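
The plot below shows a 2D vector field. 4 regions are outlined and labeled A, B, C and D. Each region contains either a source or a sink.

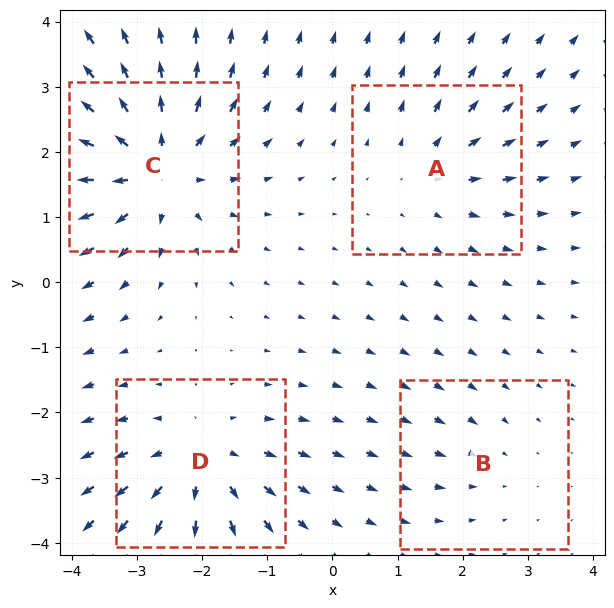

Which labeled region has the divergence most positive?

C

Divergence at each region's feature centre — A: about +3, B: about -2, C: about +7, D: about +5. Region C is most positive.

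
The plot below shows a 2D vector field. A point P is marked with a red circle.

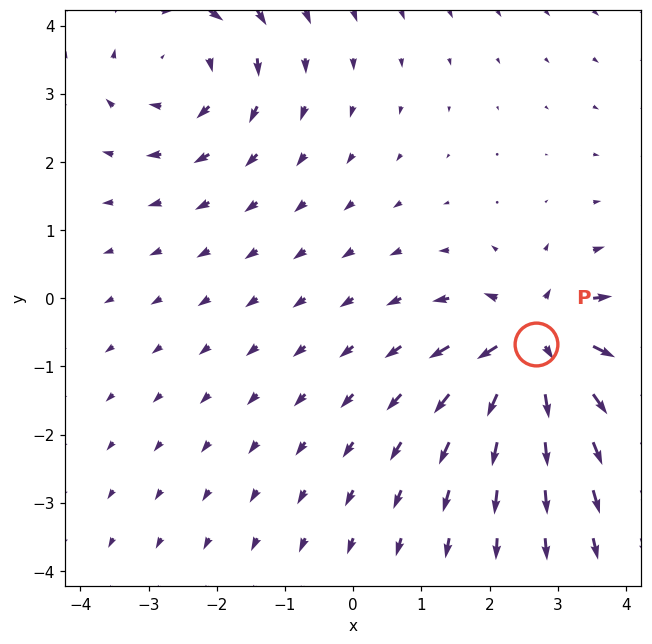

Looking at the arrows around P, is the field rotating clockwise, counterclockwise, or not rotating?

Near P at (2.7, -0.7) the arrows show no circulation. The curl there is ≈0.

not rotating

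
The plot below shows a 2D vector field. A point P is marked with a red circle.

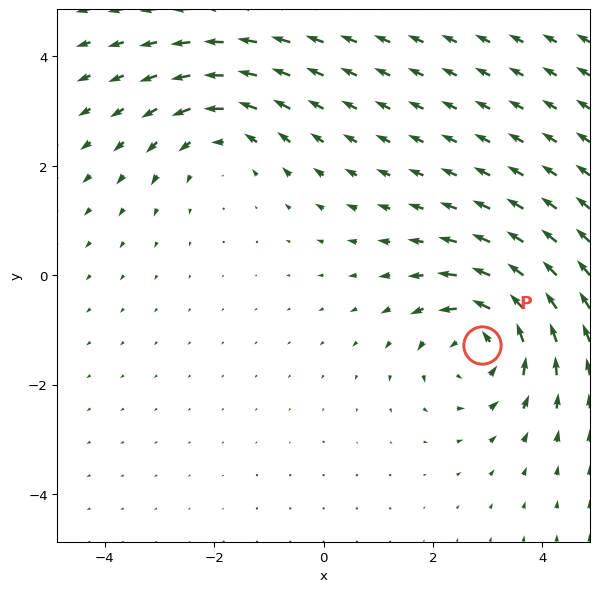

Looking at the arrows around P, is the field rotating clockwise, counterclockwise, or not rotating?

Near P at (2.9, -1.3) the arrows circulate counterclockwise. The curl (z-component) there is about +4; positive curl means counterclockwise rotation.

counterclockwise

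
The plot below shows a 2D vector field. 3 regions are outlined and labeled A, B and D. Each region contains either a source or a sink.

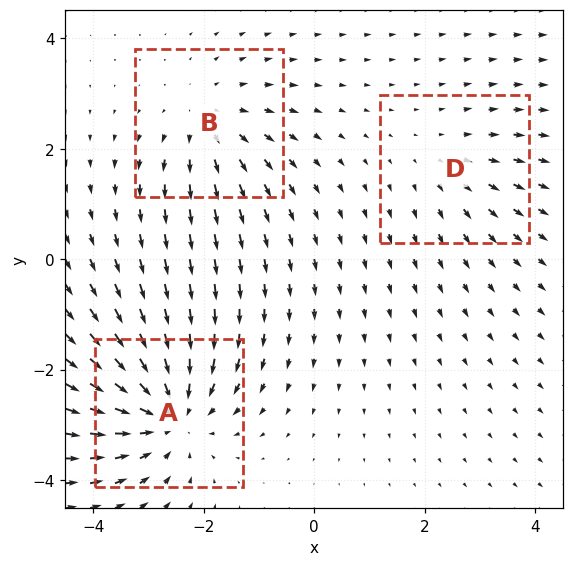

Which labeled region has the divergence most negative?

A

Divergence at each region's feature centre — A: about -4, B: about +3, D: about +2. Region A is most negative.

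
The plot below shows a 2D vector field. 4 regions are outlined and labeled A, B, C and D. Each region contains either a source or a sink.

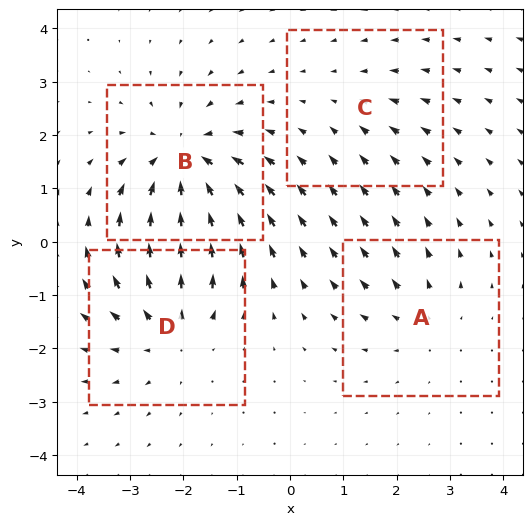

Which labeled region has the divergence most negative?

B

Divergence at each region's feature centre — A: about +3, B: about -6, C: about -2, D: about +5. Region B is most negative.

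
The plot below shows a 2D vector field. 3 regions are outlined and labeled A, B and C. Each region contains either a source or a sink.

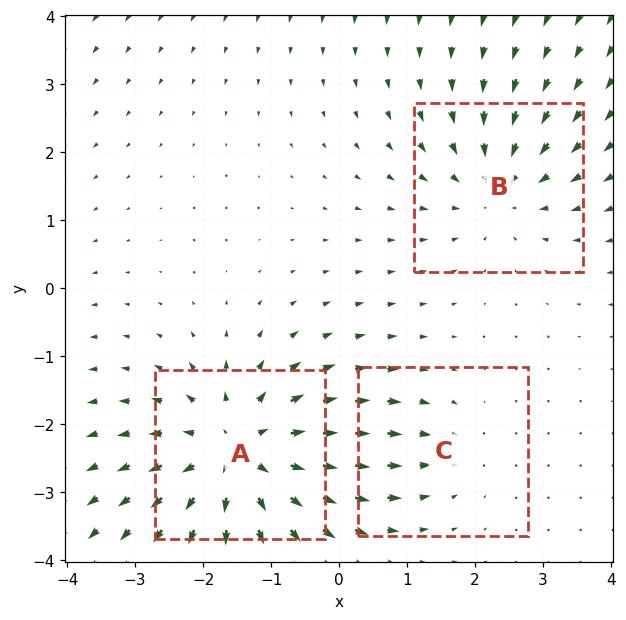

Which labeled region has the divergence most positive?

A

Divergence at each region's feature centre — A: about +5, B: about -3, C: about -2. Region A is most positive.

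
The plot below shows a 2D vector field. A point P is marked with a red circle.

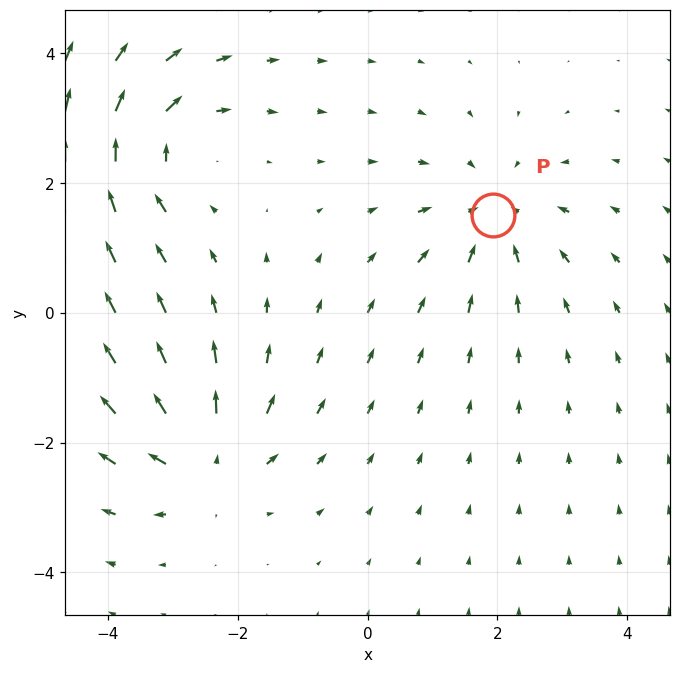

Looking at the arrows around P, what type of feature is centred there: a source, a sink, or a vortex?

At P (1.9, 1.5) the arrows converge inward. Divergence about -4, curl ≈0 — negative divergence with near-zero curl is a sink.

sink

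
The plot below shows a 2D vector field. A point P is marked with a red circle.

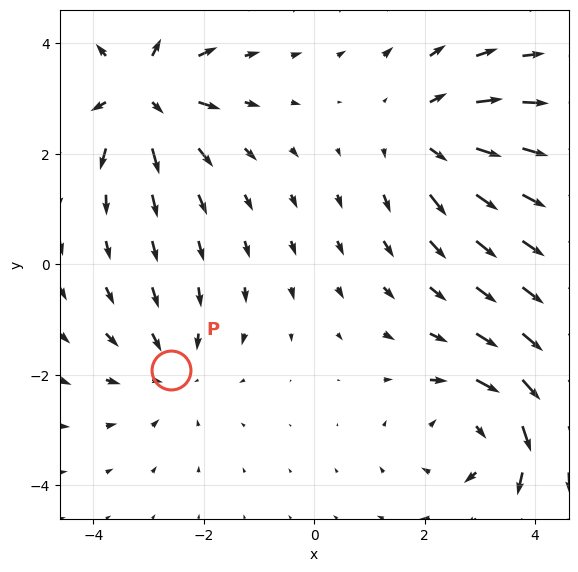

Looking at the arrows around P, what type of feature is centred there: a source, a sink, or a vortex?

sink

At P (-2.6, -1.9) the arrows converge inward. Divergence about -3, curl ≈0 — negative divergence with near-zero curl is a sink.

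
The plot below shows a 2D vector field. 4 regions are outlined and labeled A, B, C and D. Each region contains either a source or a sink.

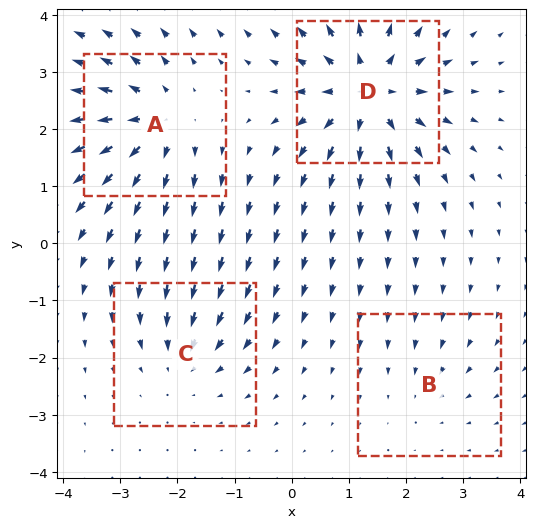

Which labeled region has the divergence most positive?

Divergence at each region's feature centre — A: about +6, B: about -2, C: about -4, D: about +8. Region D is most positive.

D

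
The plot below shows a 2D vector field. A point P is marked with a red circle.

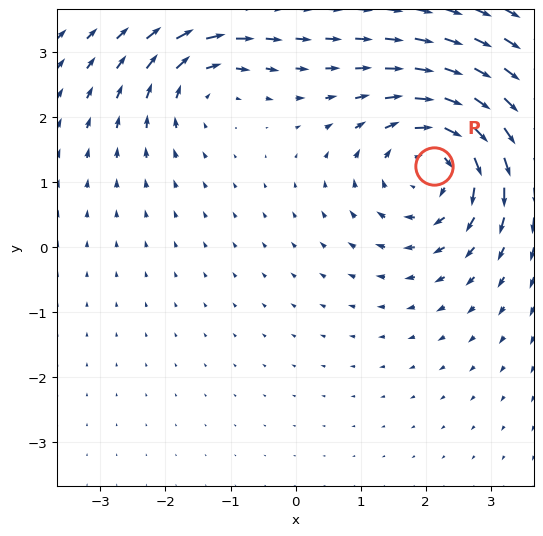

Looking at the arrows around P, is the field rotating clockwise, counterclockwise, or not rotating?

clockwise

Near P at (2.1, 1.2) the arrows circulate clockwise. The curl (z-component) there is about -5; negative curl means clockwise rotation.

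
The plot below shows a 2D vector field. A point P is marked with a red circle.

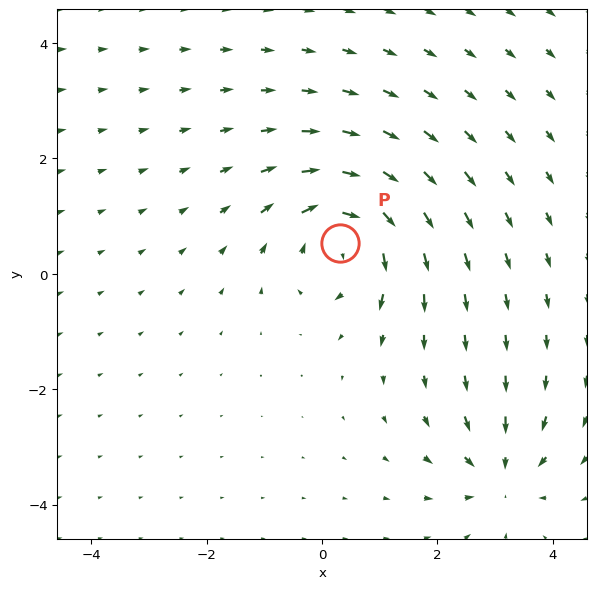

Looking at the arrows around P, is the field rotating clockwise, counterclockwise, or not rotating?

Near P at (0.3, 0.5) the arrows circulate clockwise. The curl (z-component) there is about -5; negative curl means clockwise rotation.

clockwise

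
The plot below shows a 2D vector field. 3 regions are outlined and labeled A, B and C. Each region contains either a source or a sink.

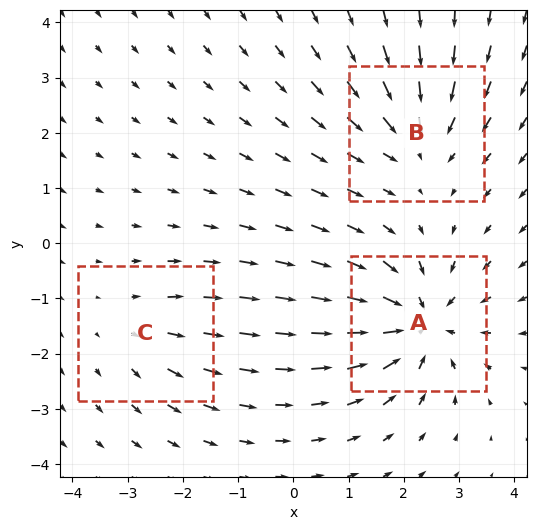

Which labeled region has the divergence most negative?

Divergence at each region's feature centre — A: about -5, B: about -3, C: about +2. Region A is most negative.

A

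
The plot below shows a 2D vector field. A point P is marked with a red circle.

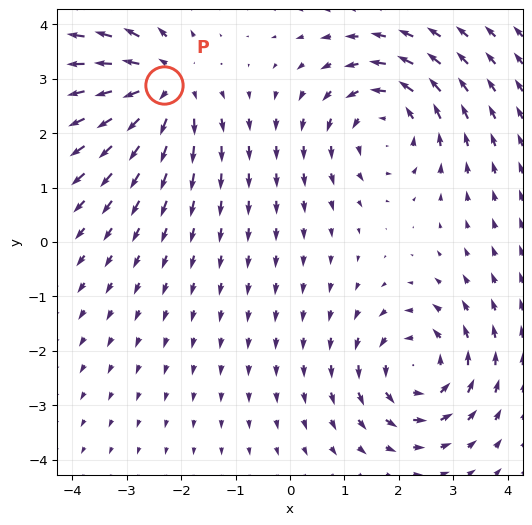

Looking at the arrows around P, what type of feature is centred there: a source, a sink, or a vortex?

source

At P (-2.3, 2.9) the arrows spread outward. Divergence about +4, curl ≈0 — positive divergence with near-zero curl is a source.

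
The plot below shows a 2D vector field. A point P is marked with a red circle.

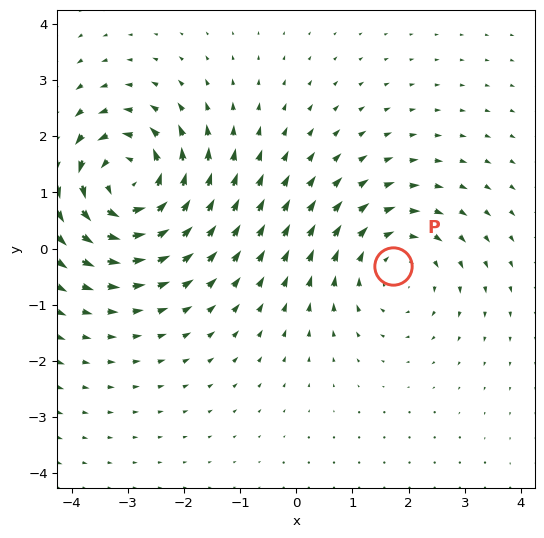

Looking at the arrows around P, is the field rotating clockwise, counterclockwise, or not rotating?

Near P at (1.7, -0.3) the arrows circulate clockwise. The curl (z-component) there is about -2; negative curl means clockwise rotation.

clockwise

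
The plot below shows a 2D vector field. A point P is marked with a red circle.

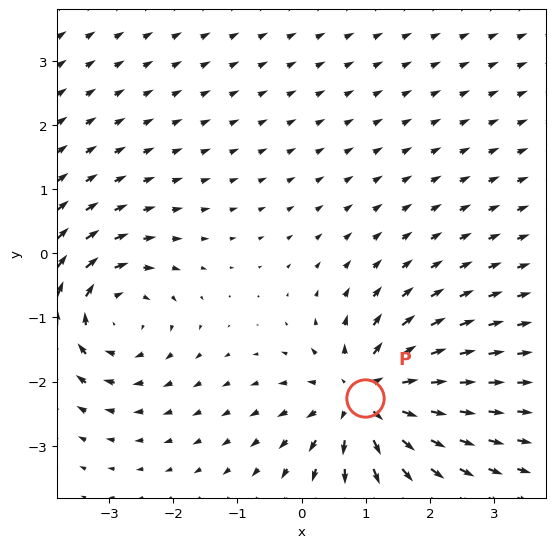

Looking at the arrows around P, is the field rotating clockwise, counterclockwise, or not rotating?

not rotating

Near P at (1.0, -2.3) the arrows show no circulation. The curl there is ≈0.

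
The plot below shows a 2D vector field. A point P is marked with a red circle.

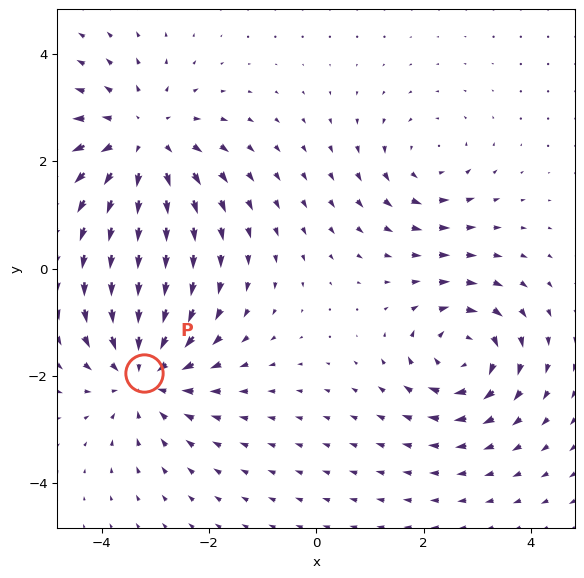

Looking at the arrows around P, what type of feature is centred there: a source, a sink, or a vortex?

sink

At P (-3.2, -1.9) the arrows converge inward. Divergence about -4, curl ≈0 — negative divergence with near-zero curl is a sink.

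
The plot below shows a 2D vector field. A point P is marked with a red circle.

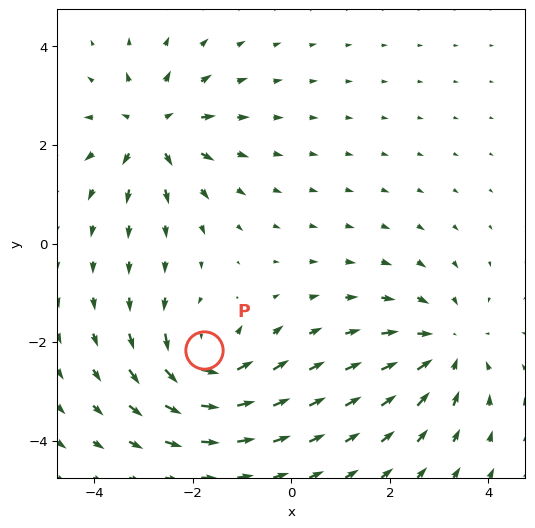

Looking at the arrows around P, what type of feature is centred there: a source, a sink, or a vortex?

At P (-1.8, -2.2) the arrows circulate counterclockwise. Divergence ≈0, curl about +6 — near-zero divergence with nonzero curl is a vortex.

vortex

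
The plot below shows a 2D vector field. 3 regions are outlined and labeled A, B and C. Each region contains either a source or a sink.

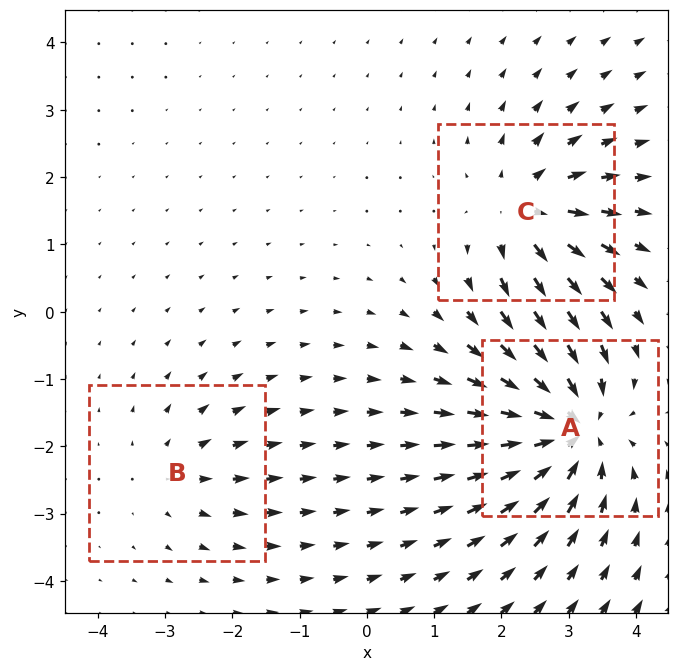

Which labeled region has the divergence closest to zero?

B

Divergence at each region's feature centre — A: about -6, B: about +2, C: about +4. Region B is closest to zero.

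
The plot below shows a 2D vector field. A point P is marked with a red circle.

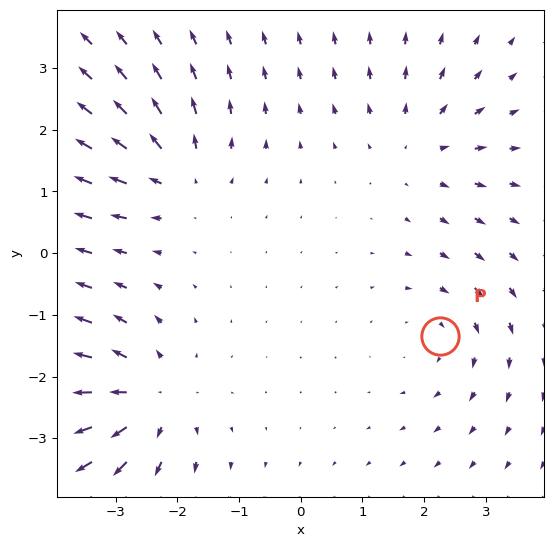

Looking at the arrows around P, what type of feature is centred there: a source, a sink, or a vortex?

At P (2.3, -1.3) the arrows circulate clockwise. Divergence ≈0, curl about -3 — near-zero divergence with nonzero curl is a vortex.

vortex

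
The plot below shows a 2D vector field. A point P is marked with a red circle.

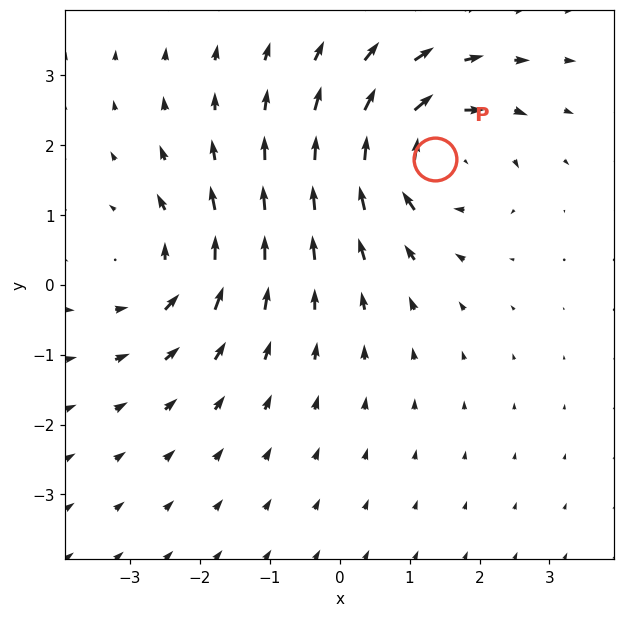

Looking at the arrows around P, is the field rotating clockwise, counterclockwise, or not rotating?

Near P at (1.4, 1.8) the arrows circulate clockwise. The curl (z-component) there is about -6; negative curl means clockwise rotation.

clockwise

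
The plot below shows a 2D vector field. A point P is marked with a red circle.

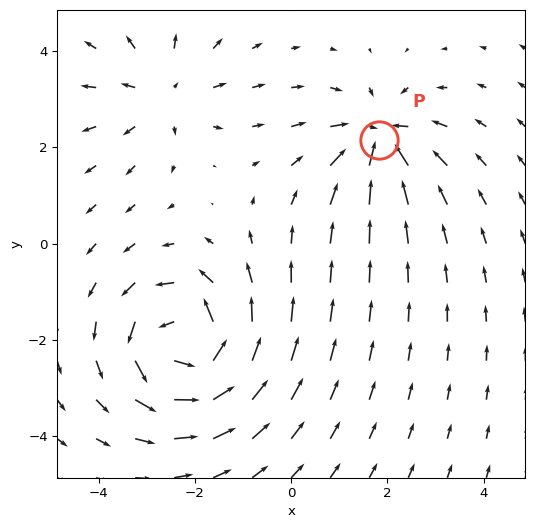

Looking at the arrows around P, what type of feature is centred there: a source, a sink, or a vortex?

sink

At P (1.8, 2.2) the arrows converge inward. Divergence about -4, curl ≈0 — negative divergence with near-zero curl is a sink.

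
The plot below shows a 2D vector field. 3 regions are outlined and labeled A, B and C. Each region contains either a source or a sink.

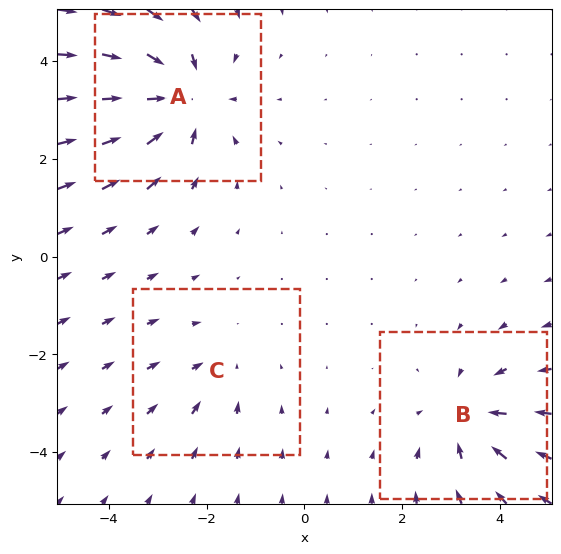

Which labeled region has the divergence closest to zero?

Divergence at each region's feature centre — A: about -5, B: about -4, C: about -2. Region C is closest to zero.

C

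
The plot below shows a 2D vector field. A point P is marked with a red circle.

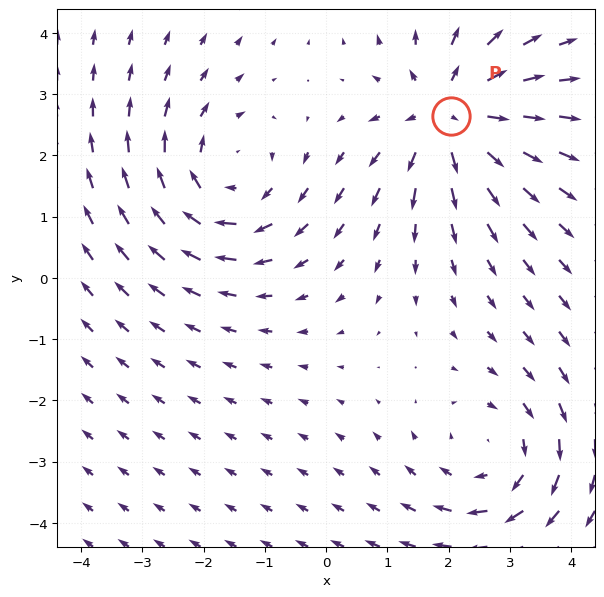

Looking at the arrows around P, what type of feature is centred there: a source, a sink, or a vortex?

At P (2.0, 2.6) the arrows spread outward. Divergence about +5, curl ≈0 — positive divergence with near-zero curl is a source.

source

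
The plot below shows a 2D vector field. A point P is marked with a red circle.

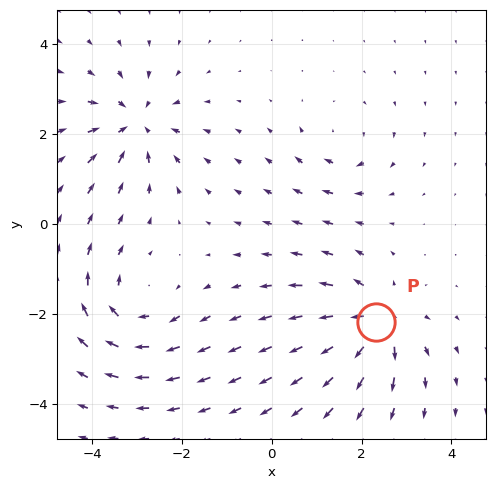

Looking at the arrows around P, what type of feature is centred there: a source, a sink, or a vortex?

source

At P (2.3, -2.2) the arrows spread outward. Divergence about +6, curl ≈0 — positive divergence with near-zero curl is a source.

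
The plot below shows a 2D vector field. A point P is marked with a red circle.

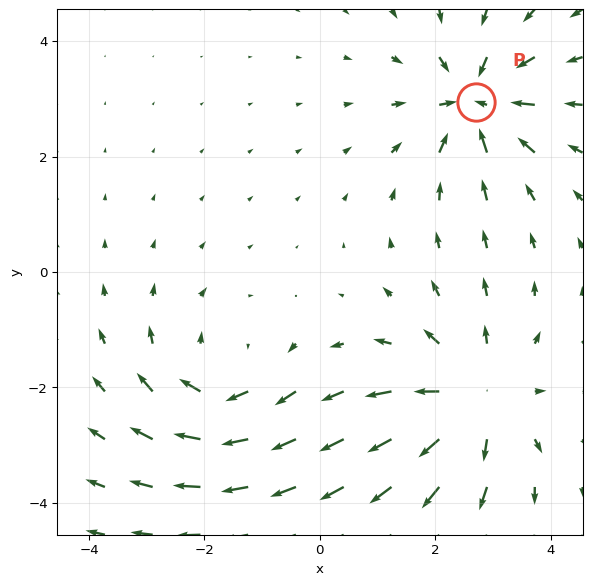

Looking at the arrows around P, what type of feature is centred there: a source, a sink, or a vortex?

At P (2.7, 2.9) the arrows converge inward. Divergence about -4, curl ≈0 — negative divergence with near-zero curl is a sink.

sink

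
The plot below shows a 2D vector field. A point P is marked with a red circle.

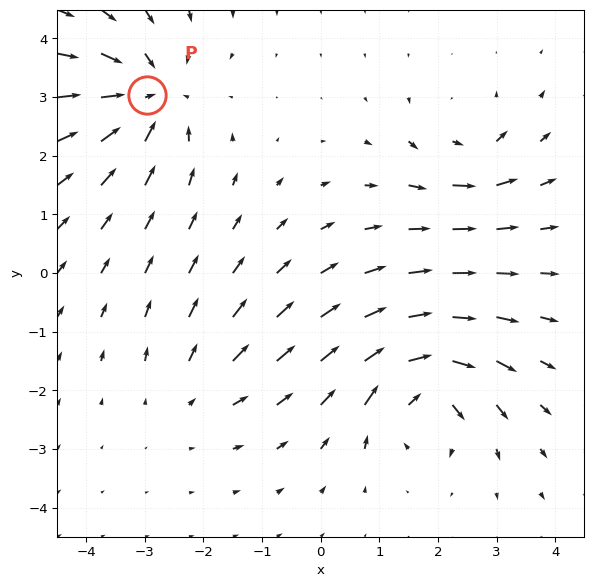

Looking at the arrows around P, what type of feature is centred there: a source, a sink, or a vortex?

At P (-3.0, 3.0) the arrows converge inward. Divergence about -5, curl ≈0 — negative divergence with near-zero curl is a sink.

sink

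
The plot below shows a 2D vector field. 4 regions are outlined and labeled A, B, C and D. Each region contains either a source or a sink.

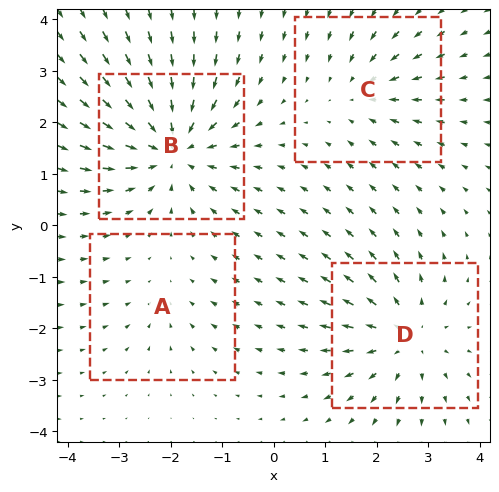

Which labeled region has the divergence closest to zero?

A

Divergence at each region's feature centre — A: about -2, B: about -6, C: about -3, D: about +5. Region A is closest to zero.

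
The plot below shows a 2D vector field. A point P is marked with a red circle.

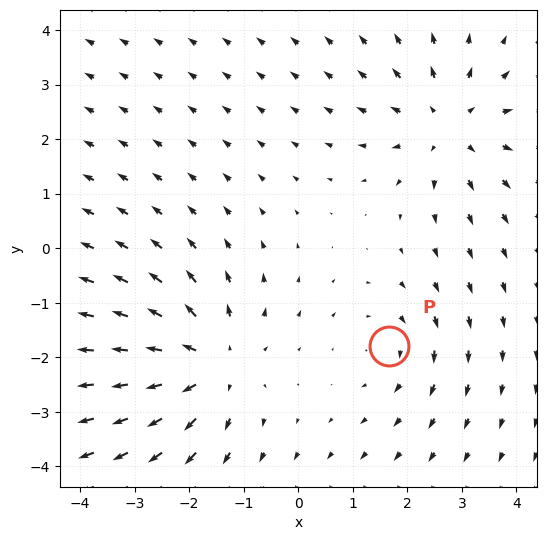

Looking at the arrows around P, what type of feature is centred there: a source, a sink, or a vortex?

vortex

At P (1.7, -1.8) the arrows circulate clockwise. Divergence ≈0, curl about -2 — near-zero divergence with nonzero curl is a vortex.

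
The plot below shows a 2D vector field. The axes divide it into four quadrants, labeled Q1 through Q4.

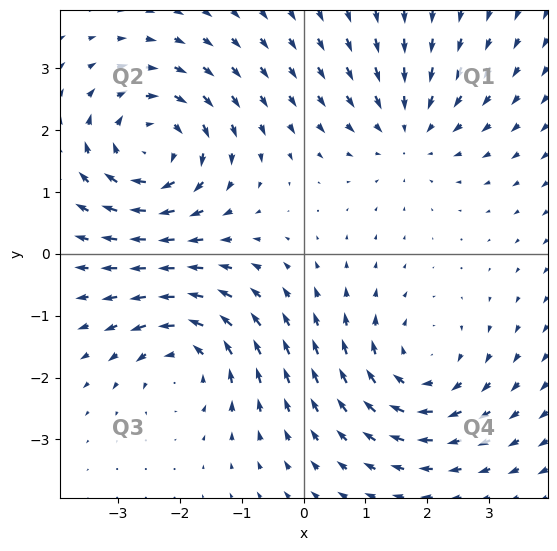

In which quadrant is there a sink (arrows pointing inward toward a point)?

Q1

The sink sits at approximately (1.7, 2.0), which lies in quadrant Q1. The divergence there is about -3, negative as expected for a sink.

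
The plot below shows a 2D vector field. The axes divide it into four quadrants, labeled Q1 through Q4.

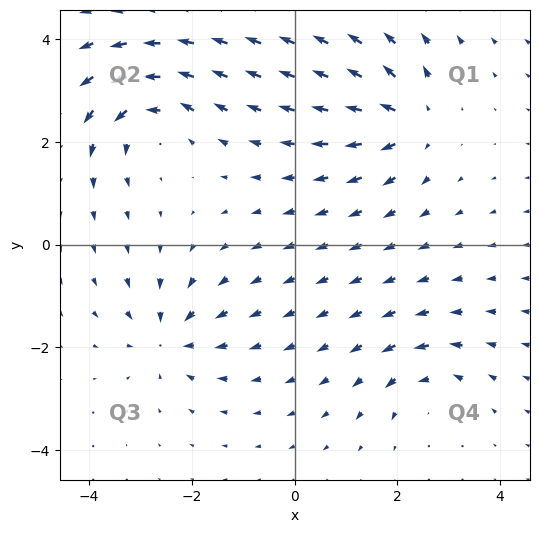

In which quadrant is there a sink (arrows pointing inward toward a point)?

The sink sits at approximately (-2.4, -1.8), which lies in quadrant Q3. The divergence there is about -4, negative as expected for a sink.

Q3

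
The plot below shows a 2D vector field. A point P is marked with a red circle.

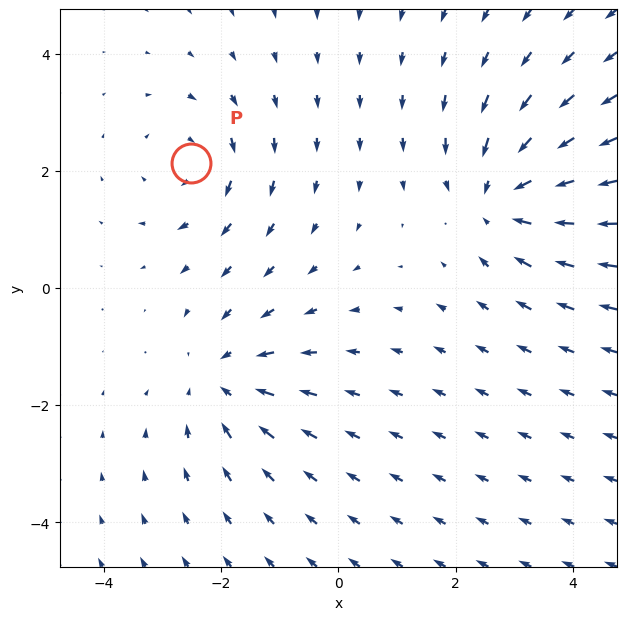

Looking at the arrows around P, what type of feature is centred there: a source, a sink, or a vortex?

At P (-2.5, 2.1) the arrows circulate clockwise. Divergence ≈0, curl about -4 — near-zero divergence with nonzero curl is a vortex.

vortex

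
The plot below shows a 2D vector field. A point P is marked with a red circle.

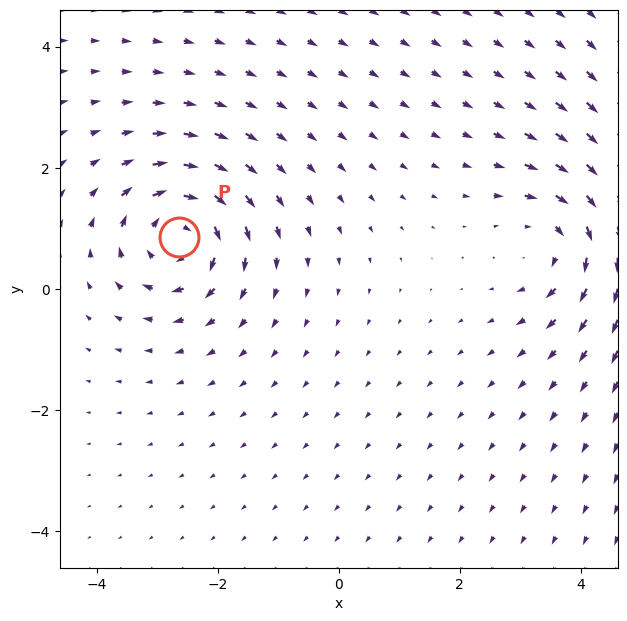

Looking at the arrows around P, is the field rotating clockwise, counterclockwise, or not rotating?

clockwise

Near P at (-2.6, 0.9) the arrows circulate clockwise. The curl (z-component) there is about -5; negative curl means clockwise rotation.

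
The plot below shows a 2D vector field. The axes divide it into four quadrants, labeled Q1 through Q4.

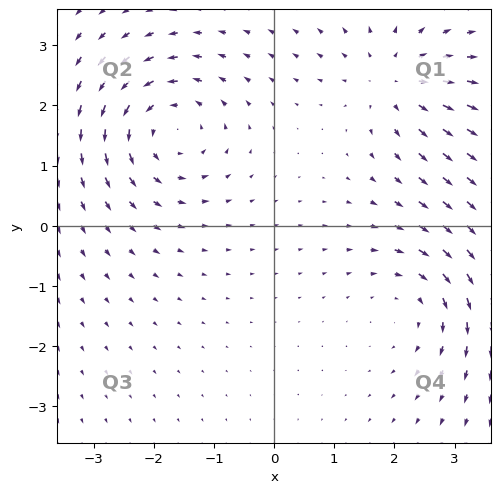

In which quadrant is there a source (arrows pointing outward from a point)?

Q1

The source sits at approximately (2.0, 2.4), which lies in quadrant Q1. The divergence there is about +4, positive as expected for a source.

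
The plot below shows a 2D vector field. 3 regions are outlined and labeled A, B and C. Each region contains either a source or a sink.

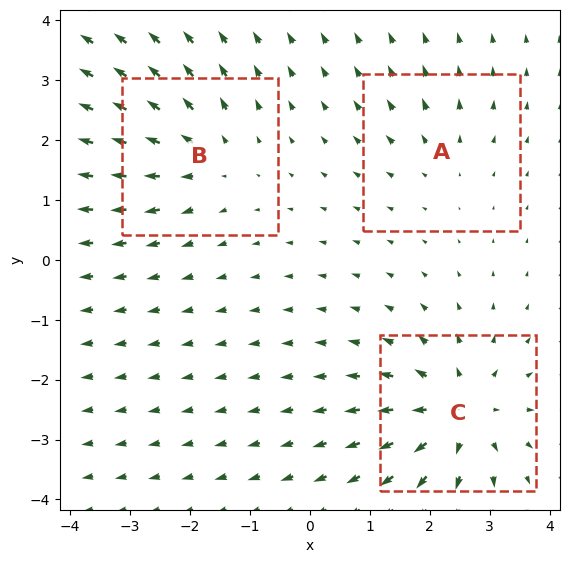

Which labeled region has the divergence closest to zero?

A

Divergence at each region's feature centre — A: about +2, B: about +4, C: about +5. Region A is closest to zero.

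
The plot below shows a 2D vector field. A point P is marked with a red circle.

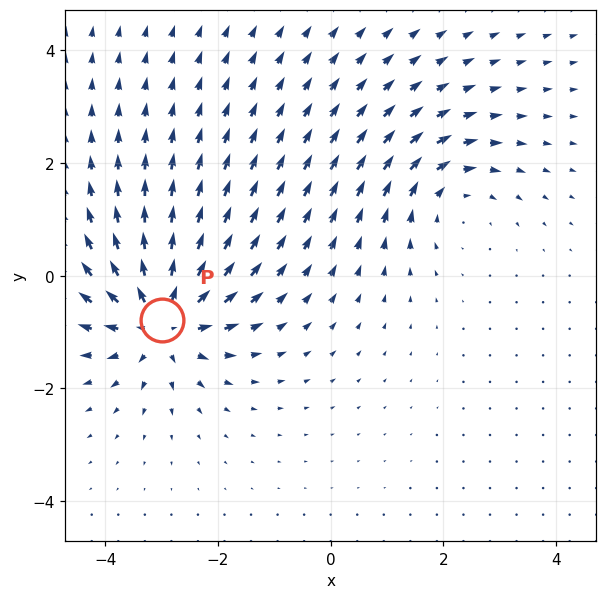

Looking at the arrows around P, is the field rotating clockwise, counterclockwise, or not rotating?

Near P at (-3.0, -0.8) the arrows show no circulation. The curl there is ≈0.

not rotating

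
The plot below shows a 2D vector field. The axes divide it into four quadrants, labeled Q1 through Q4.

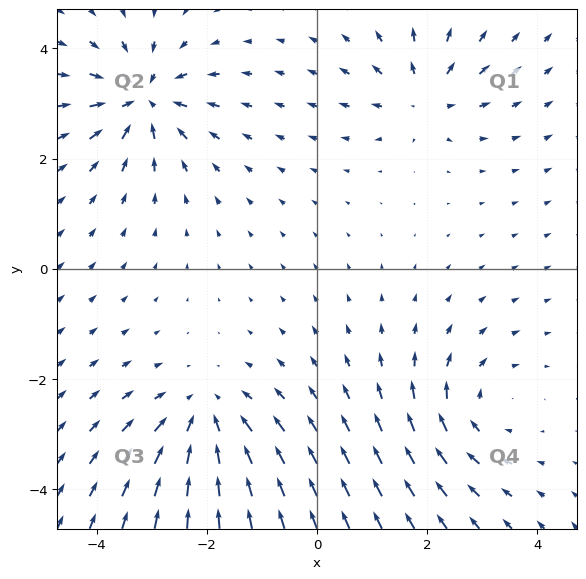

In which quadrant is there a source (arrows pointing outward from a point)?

The source sits at approximately (1.9, 3.1), which lies in quadrant Q1. The divergence there is about +4, positive as expected for a source.

Q1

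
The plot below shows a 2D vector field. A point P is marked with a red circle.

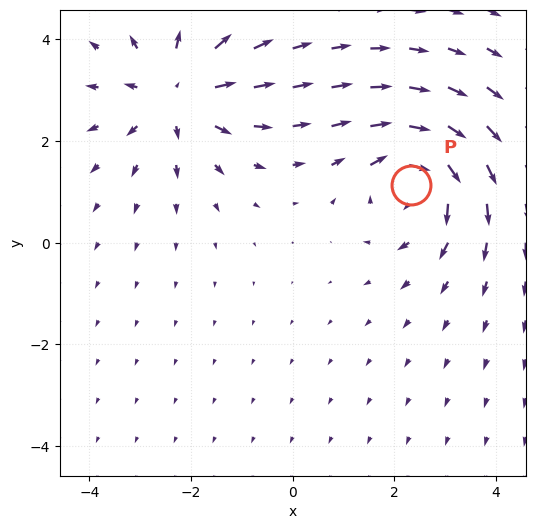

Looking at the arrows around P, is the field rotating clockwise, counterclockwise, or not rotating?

clockwise

Near P at (2.3, 1.1) the arrows circulate clockwise. The curl (z-component) there is about -5; negative curl means clockwise rotation.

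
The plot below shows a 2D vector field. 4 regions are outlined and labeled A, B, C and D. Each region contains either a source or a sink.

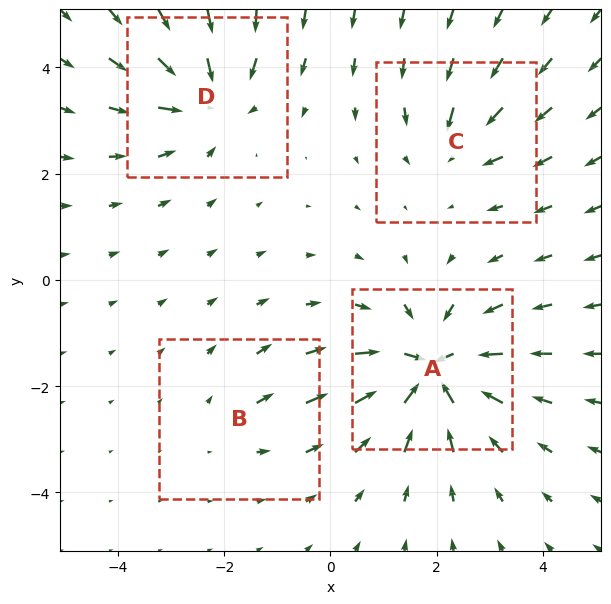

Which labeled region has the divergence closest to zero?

Divergence at each region's feature centre — A: about -9, B: about +2, C: about -4, D: about -6. Region B is closest to zero.

B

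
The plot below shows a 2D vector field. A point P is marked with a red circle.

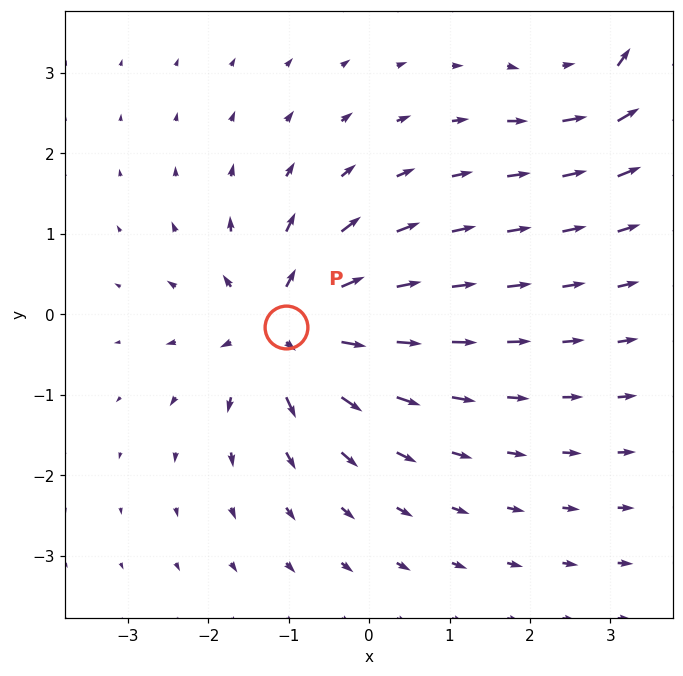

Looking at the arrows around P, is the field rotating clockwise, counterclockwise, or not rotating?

Near P at (-1.0, -0.2) the arrows show no circulation. The curl there is ≈0.

not rotating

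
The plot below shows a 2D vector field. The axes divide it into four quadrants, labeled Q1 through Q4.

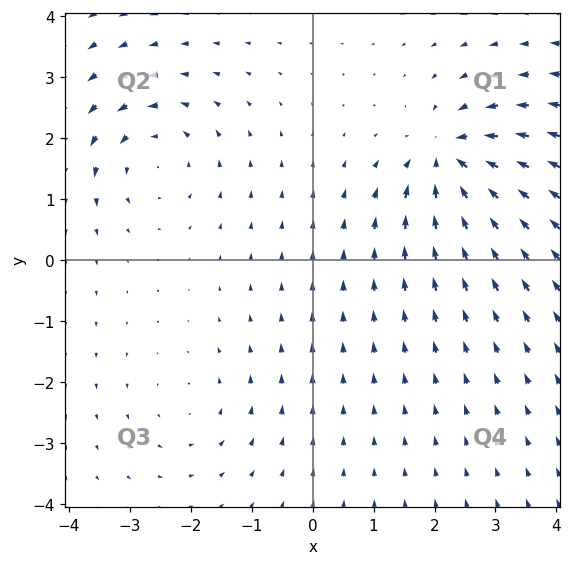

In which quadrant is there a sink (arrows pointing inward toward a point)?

The sink sits at approximately (2.2, 1.7), which lies in quadrant Q1. The divergence there is about -6, negative as expected for a sink.

Q1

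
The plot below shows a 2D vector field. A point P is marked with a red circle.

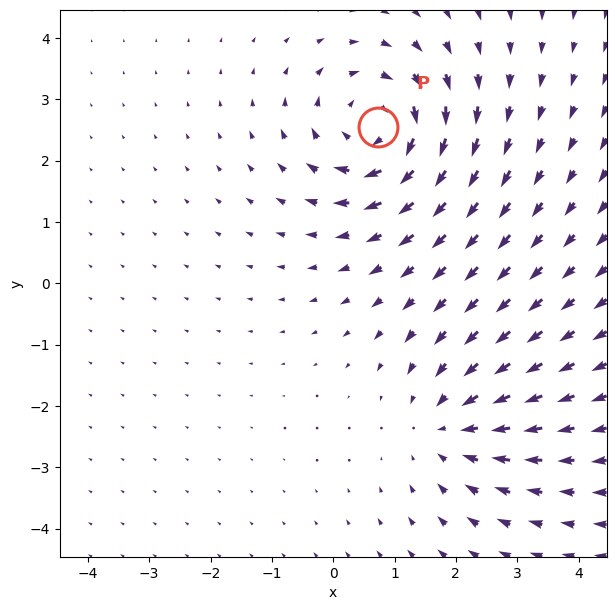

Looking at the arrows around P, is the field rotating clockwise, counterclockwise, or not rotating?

Near P at (0.7, 2.5) the arrows circulate clockwise. The curl (z-component) there is about -5; negative curl means clockwise rotation.

clockwise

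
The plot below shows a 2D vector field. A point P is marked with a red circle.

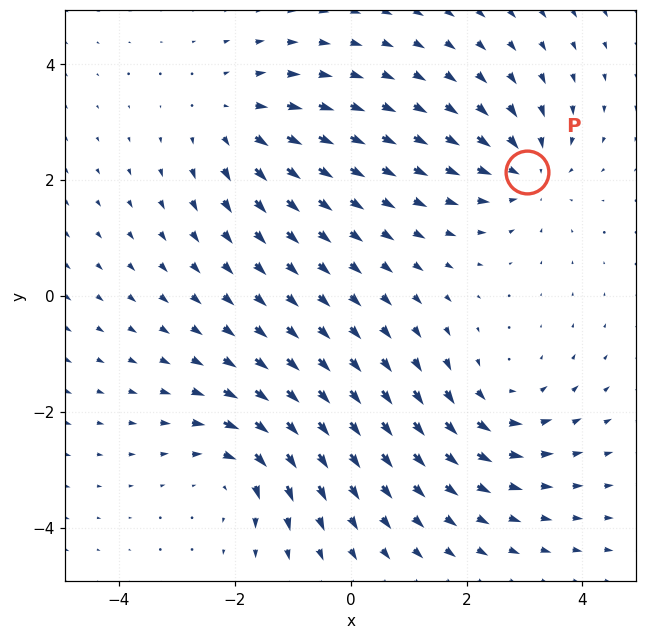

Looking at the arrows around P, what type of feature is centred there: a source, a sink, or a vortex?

At P (3.0, 2.1) the arrows converge inward. Divergence about -4, curl ≈0 — negative divergence with near-zero curl is a sink.

sink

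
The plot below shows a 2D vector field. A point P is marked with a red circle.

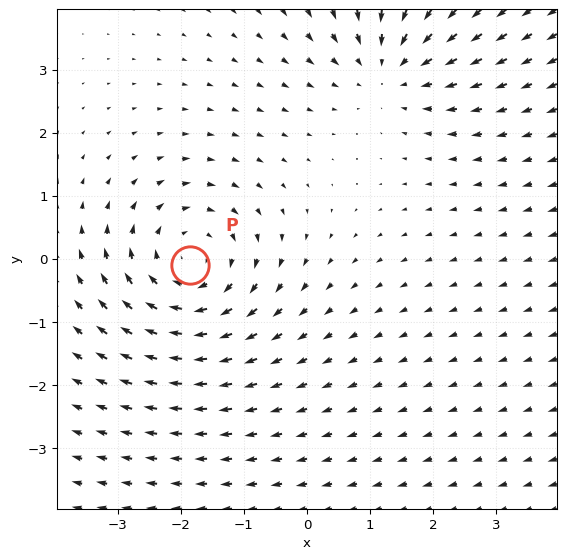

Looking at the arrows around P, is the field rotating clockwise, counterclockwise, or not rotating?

Near P at (-1.9, -0.1) the arrows circulate clockwise. The curl (z-component) there is about -3; negative curl means clockwise rotation.

clockwise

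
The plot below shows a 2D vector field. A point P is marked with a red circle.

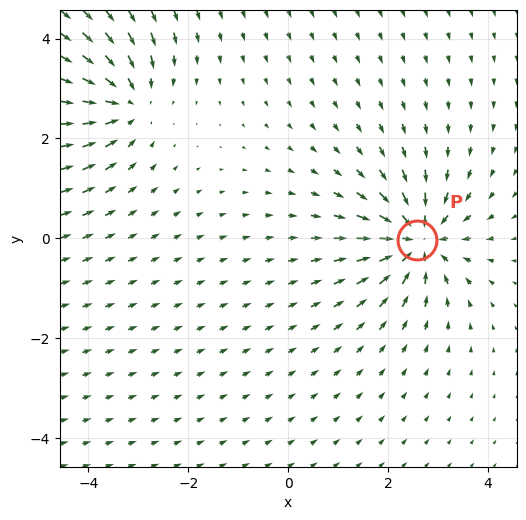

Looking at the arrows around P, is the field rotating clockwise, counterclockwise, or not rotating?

not rotating

Near P at (2.6, -0.0) the arrows show no circulation. The curl there is ≈0.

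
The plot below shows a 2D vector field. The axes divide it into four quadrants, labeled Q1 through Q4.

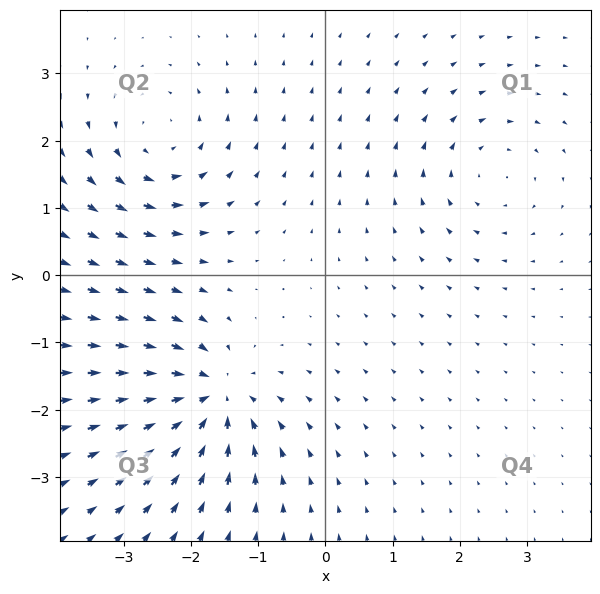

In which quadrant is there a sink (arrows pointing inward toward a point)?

Q3

The sink sits at approximately (-1.7, -1.8), which lies in quadrant Q3. The divergence there is about -7, negative as expected for a sink.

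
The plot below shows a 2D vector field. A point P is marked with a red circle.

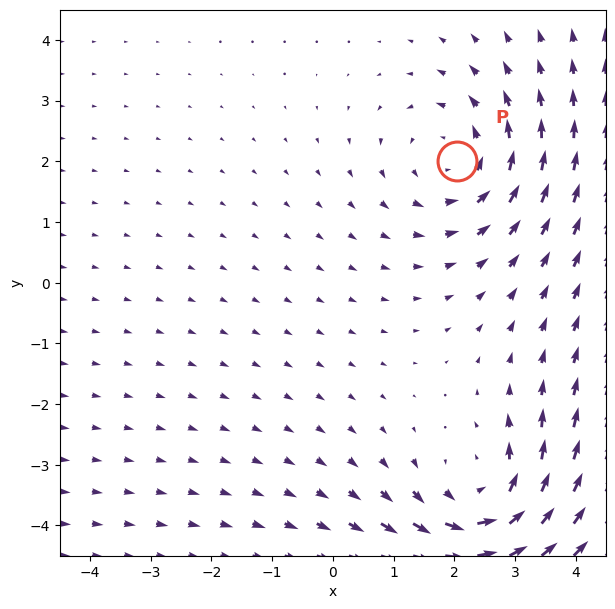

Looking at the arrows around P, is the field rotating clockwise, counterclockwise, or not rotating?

Near P at (2.0, 2.0) the arrows circulate counterclockwise. The curl (z-component) there is about +3; positive curl means counterclockwise rotation.

counterclockwise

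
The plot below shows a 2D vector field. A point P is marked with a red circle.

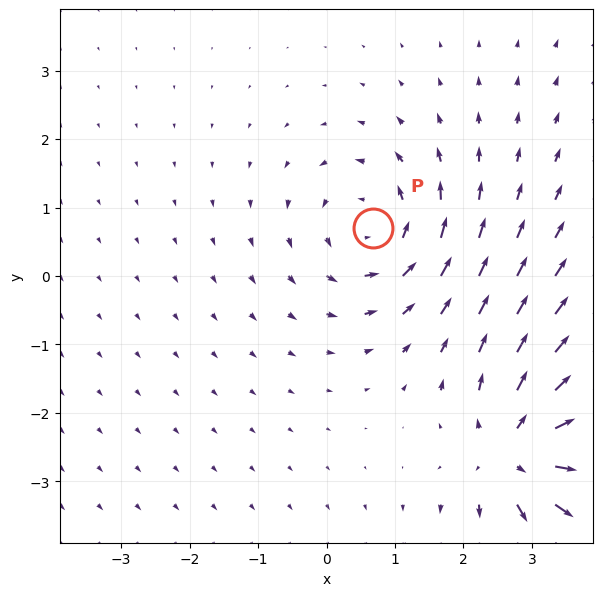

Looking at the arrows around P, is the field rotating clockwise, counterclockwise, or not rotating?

Near P at (0.7, 0.7) the arrows circulate counterclockwise. The curl (z-component) there is about +4; positive curl means counterclockwise rotation.

counterclockwise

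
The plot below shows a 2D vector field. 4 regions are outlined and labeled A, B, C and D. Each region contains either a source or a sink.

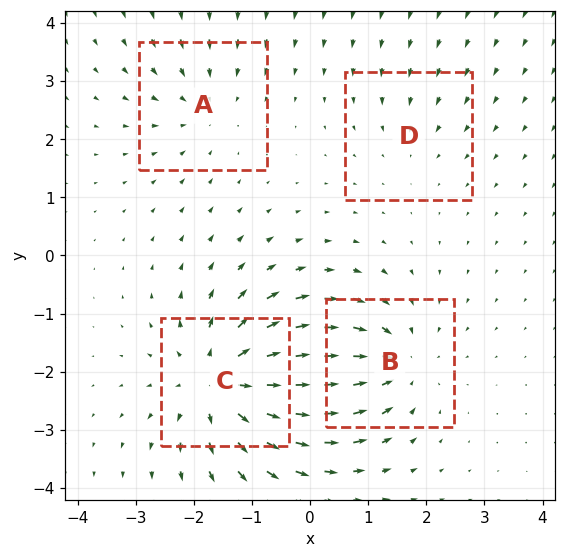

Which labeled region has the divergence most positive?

Divergence at each region's feature centre — A: about -3, B: about -5, C: about +7, D: about -2. Region C is most positive.

C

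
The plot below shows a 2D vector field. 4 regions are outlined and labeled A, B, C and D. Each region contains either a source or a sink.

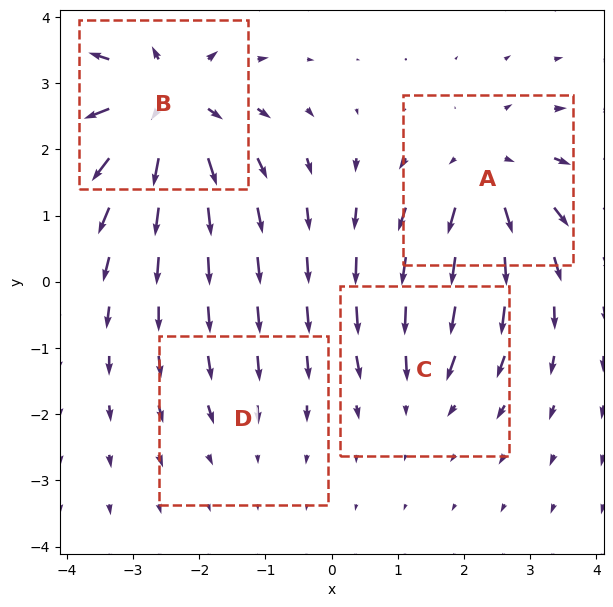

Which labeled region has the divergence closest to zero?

D

Divergence at each region's feature centre — A: about +5, B: about +7, C: about -3, D: about -2. Region D is closest to zero.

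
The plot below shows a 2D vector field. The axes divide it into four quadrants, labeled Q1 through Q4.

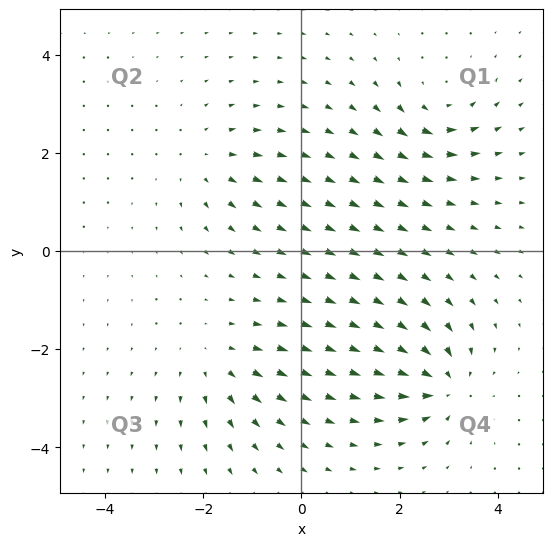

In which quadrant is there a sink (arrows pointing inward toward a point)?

The sink sits at approximately (2.9, -2.7), which lies in quadrant Q4. The divergence there is about -5, negative as expected for a sink.

Q4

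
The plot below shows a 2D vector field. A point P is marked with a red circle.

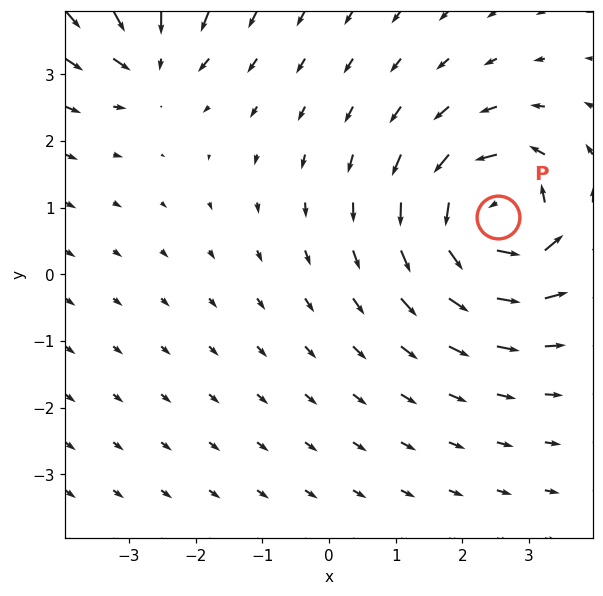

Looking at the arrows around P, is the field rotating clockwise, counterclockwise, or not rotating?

Near P at (2.5, 0.9) the arrows circulate counterclockwise. The curl (z-component) there is about +7; positive curl means counterclockwise rotation.

counterclockwise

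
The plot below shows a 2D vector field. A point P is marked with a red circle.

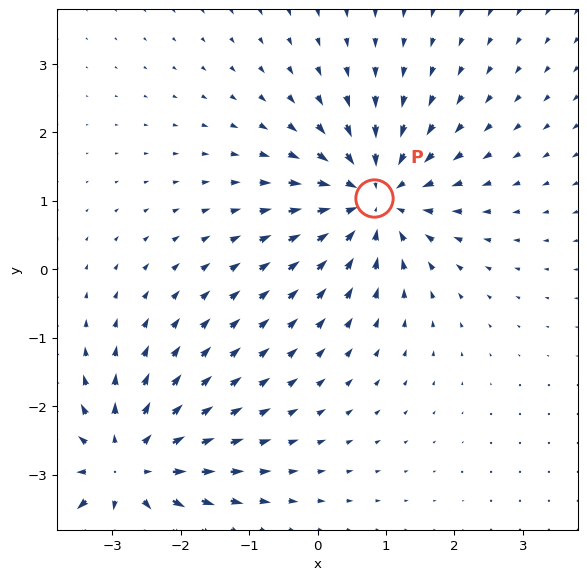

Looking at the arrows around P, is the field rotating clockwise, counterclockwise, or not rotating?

not rotating

Near P at (0.8, 1.0) the arrows show no circulation. The curl there is ≈0.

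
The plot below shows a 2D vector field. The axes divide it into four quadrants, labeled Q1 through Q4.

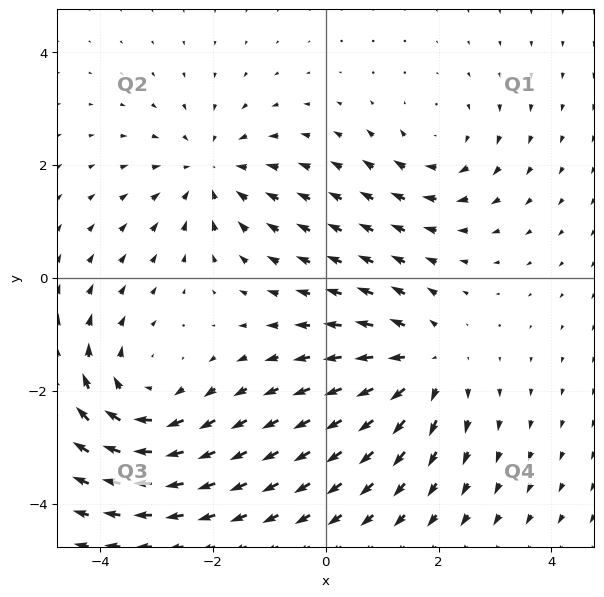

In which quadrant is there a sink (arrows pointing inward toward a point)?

Q2

The sink sits at approximately (-2.0, 1.9), which lies in quadrant Q2. The divergence there is about -4, negative as expected for a sink.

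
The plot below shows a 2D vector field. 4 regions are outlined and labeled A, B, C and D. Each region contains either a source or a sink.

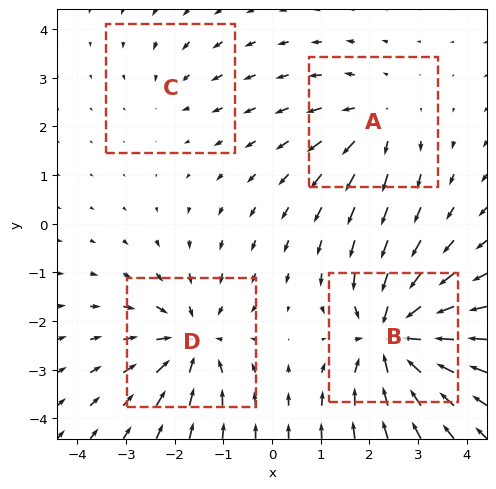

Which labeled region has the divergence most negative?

B

Divergence at each region's feature centre — A: about +4, B: about -7, C: about -2, D: about -5. Region B is most negative.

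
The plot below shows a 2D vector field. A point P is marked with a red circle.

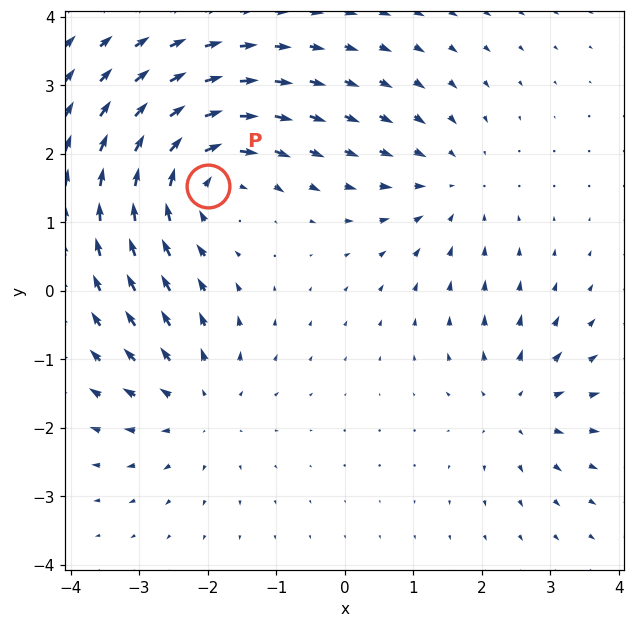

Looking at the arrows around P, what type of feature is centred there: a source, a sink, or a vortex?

At P (-2.0, 1.5) the arrows circulate clockwise. Divergence ≈0, curl about -5 — near-zero divergence with nonzero curl is a vortex.

vortex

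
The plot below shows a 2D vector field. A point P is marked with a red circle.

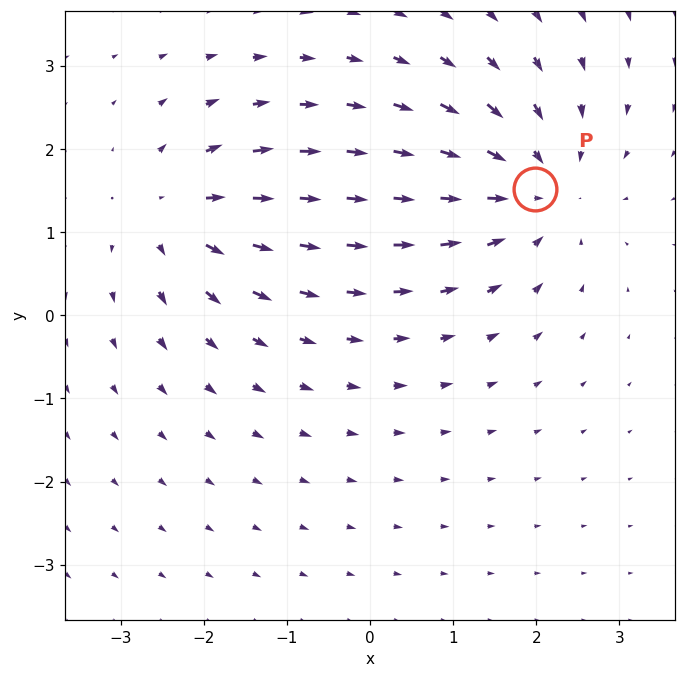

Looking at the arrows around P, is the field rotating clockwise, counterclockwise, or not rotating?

not rotating

Near P at (2.0, 1.5) the arrows show no circulation. The curl there is ≈0.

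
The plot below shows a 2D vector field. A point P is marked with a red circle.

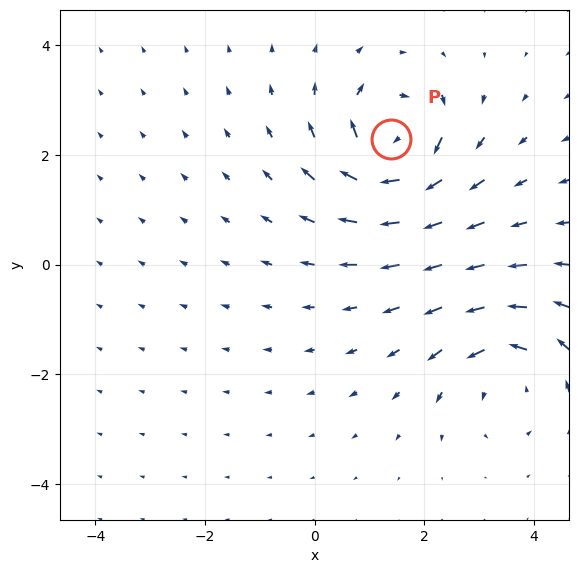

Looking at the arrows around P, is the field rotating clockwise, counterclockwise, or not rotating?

clockwise

Near P at (1.4, 2.3) the arrows circulate clockwise. The curl (z-component) there is about -7; negative curl means clockwise rotation.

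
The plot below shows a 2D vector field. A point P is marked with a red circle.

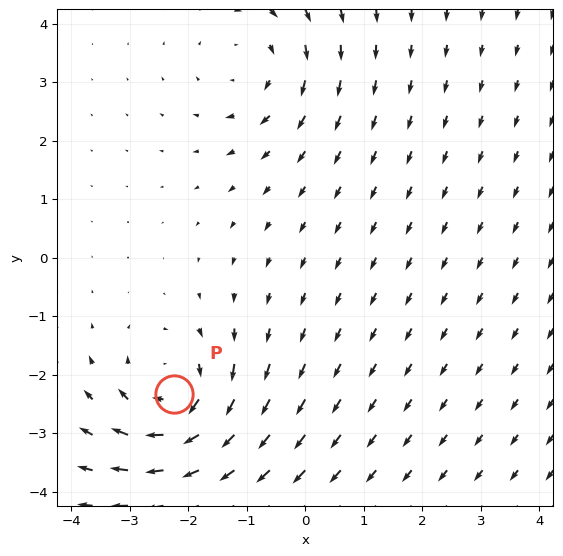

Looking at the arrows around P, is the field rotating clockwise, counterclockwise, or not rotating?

clockwise

Near P at (-2.2, -2.3) the arrows circulate clockwise. The curl (z-component) there is about -6; negative curl means clockwise rotation.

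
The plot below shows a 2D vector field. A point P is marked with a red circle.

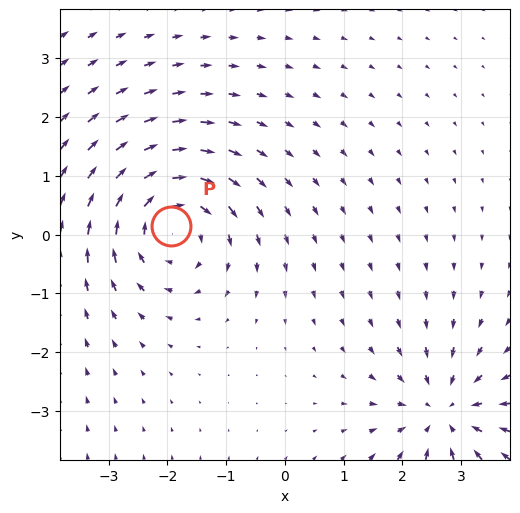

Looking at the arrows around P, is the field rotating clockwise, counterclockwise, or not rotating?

Near P at (-1.9, 0.1) the arrows circulate clockwise. The curl (z-component) there is about -3; negative curl means clockwise rotation.

clockwise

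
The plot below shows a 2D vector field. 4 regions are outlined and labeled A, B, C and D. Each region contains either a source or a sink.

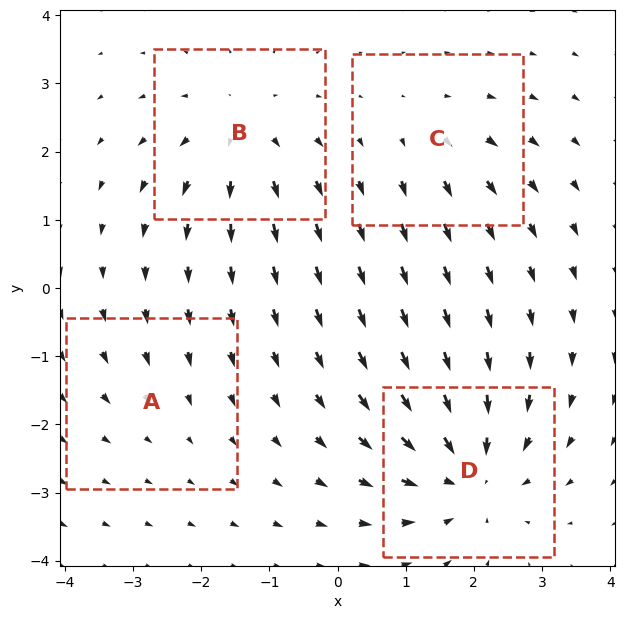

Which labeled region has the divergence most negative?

D

Divergence at each region's feature centre — A: about -2, B: about +5, C: about +3, D: about -6. Region D is most negative.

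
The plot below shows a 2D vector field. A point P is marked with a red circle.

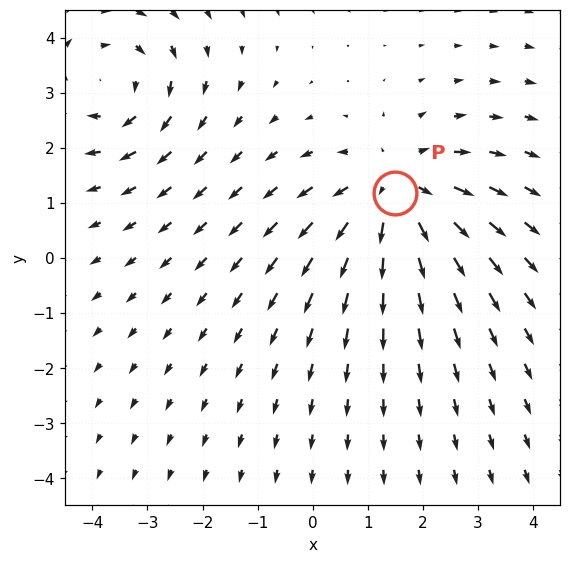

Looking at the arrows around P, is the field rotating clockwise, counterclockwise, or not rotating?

Near P at (1.5, 1.2) the arrows show no circulation. The curl there is ≈0.

not rotating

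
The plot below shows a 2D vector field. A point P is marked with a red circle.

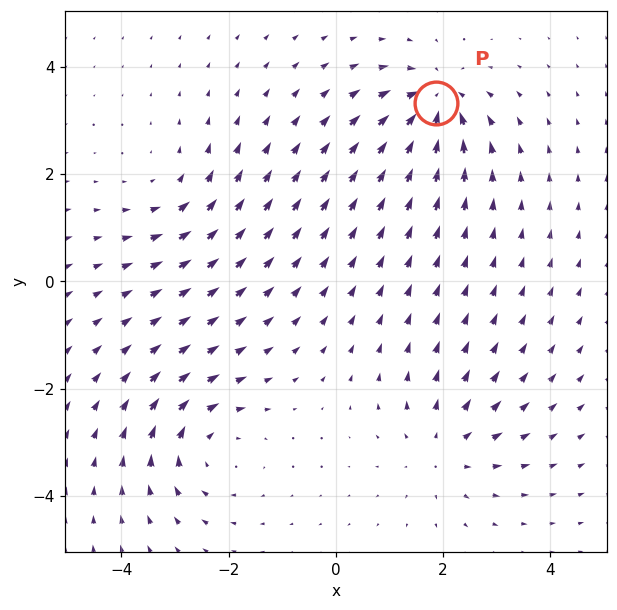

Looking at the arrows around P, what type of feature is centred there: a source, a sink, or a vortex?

sink

At P (1.9, 3.3) the arrows converge inward. Divergence about -6, curl ≈0 — negative divergence with near-zero curl is a sink.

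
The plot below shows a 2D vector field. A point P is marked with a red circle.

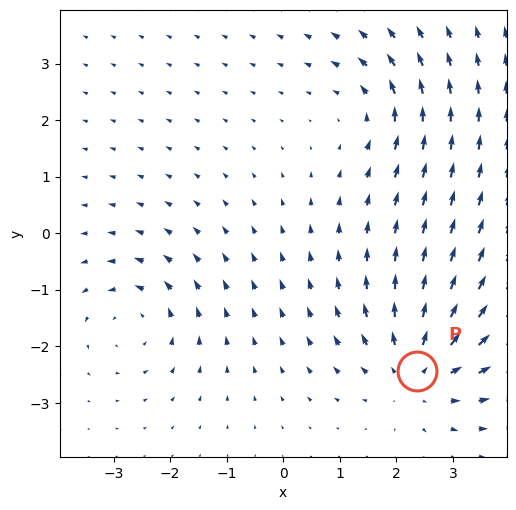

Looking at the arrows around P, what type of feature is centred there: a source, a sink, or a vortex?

At P (2.4, -2.4) the arrows spread outward. Divergence about +4, curl ≈0 — positive divergence with near-zero curl is a source.

source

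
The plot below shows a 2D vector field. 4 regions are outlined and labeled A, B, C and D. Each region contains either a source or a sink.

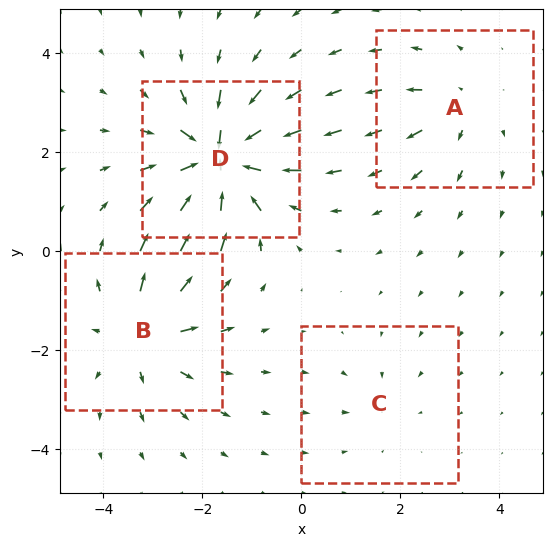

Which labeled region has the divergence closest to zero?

Divergence at each region's feature centre — A: about +4, B: about +5, C: about -2, D: about -8. Region C is closest to zero.

C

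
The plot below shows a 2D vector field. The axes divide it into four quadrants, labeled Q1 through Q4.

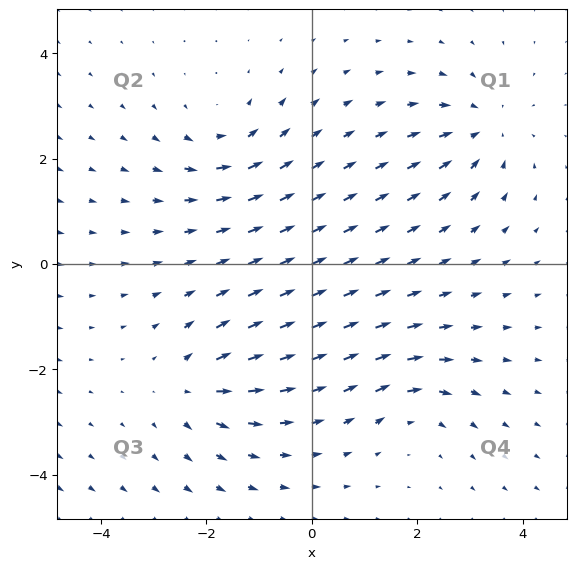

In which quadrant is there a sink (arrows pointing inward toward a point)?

Q1

The sink sits at approximately (3.2, 2.6), which lies in quadrant Q1. The divergence there is about -4, negative as expected for a sink.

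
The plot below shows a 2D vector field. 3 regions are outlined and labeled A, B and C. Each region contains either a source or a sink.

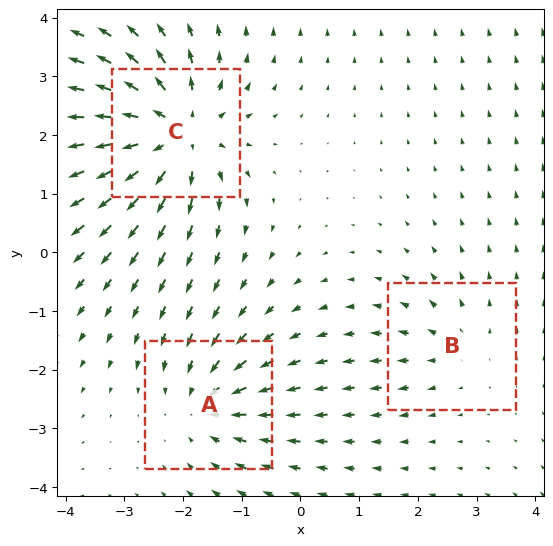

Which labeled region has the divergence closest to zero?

B

Divergence at each region's feature centre — A: about -3, B: about +2, C: about +6. Region B is closest to zero.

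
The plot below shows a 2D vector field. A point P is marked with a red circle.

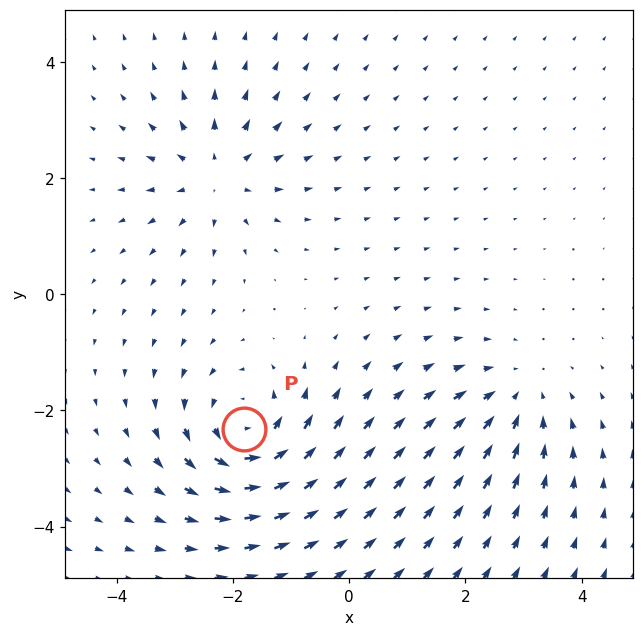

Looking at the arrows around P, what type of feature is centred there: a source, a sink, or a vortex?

At P (-1.8, -2.3) the arrows circulate counterclockwise. Divergence ≈0, curl about +5 — near-zero divergence with nonzero curl is a vortex.

vortex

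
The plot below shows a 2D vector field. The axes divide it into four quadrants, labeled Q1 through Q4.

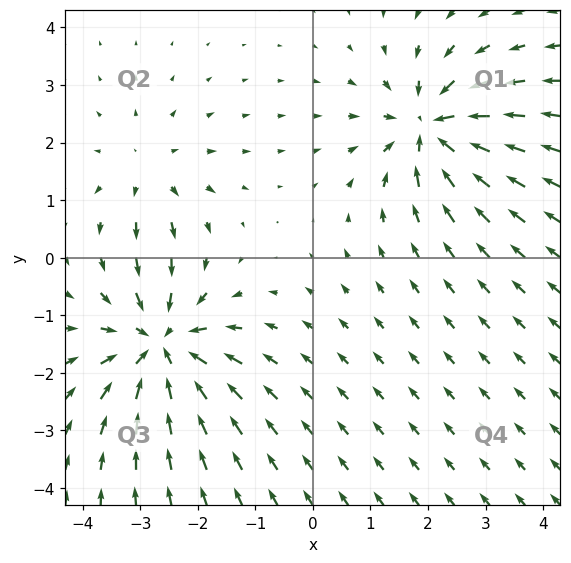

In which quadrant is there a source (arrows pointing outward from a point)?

Q2

The source sits at approximately (-2.9, 1.5), which lies in quadrant Q2. The divergence there is about +3, positive as expected for a source.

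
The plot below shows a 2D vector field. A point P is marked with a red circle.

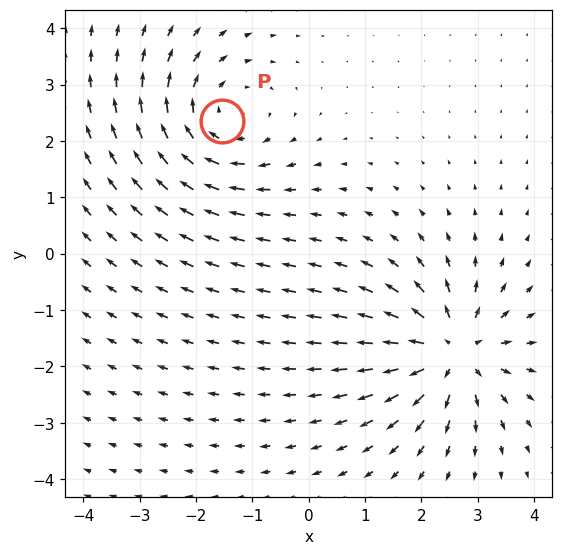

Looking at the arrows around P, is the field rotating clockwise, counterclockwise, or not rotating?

Near P at (-1.5, 2.4) the arrows circulate clockwise. The curl (z-component) there is about -4; negative curl means clockwise rotation.

clockwise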